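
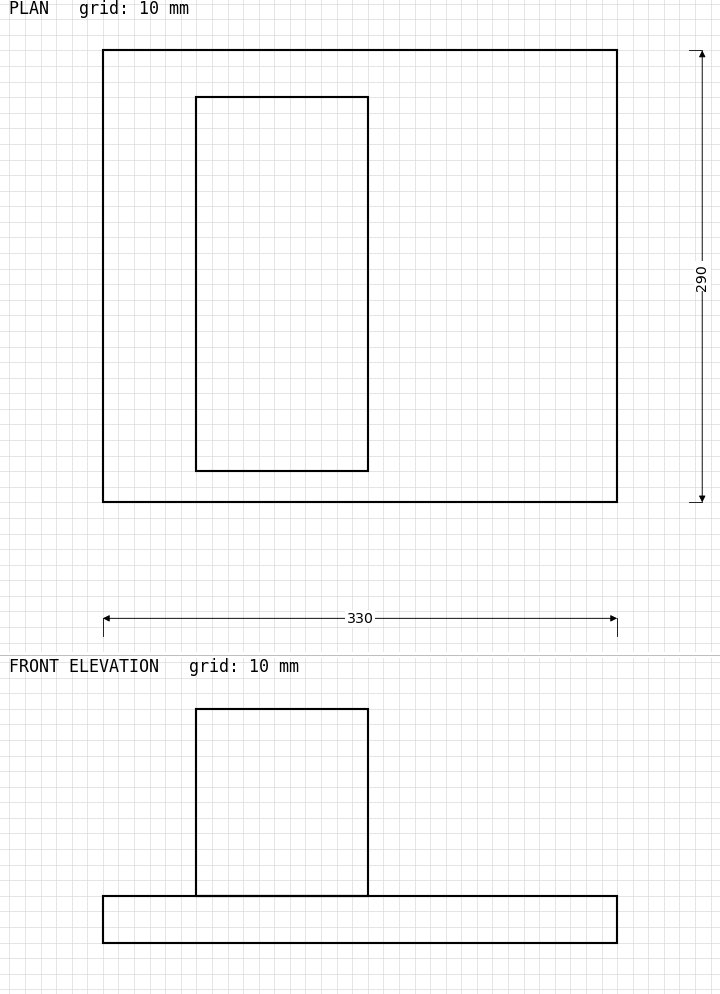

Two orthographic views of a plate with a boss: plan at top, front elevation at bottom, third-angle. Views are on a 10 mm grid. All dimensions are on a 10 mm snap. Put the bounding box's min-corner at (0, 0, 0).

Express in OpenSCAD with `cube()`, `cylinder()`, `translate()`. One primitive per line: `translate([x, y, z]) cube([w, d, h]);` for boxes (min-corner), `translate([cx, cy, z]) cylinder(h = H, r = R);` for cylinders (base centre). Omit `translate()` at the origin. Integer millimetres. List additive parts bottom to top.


cube([330, 290, 30]);
translate([60, 20, 30]) cube([110, 240, 120]);


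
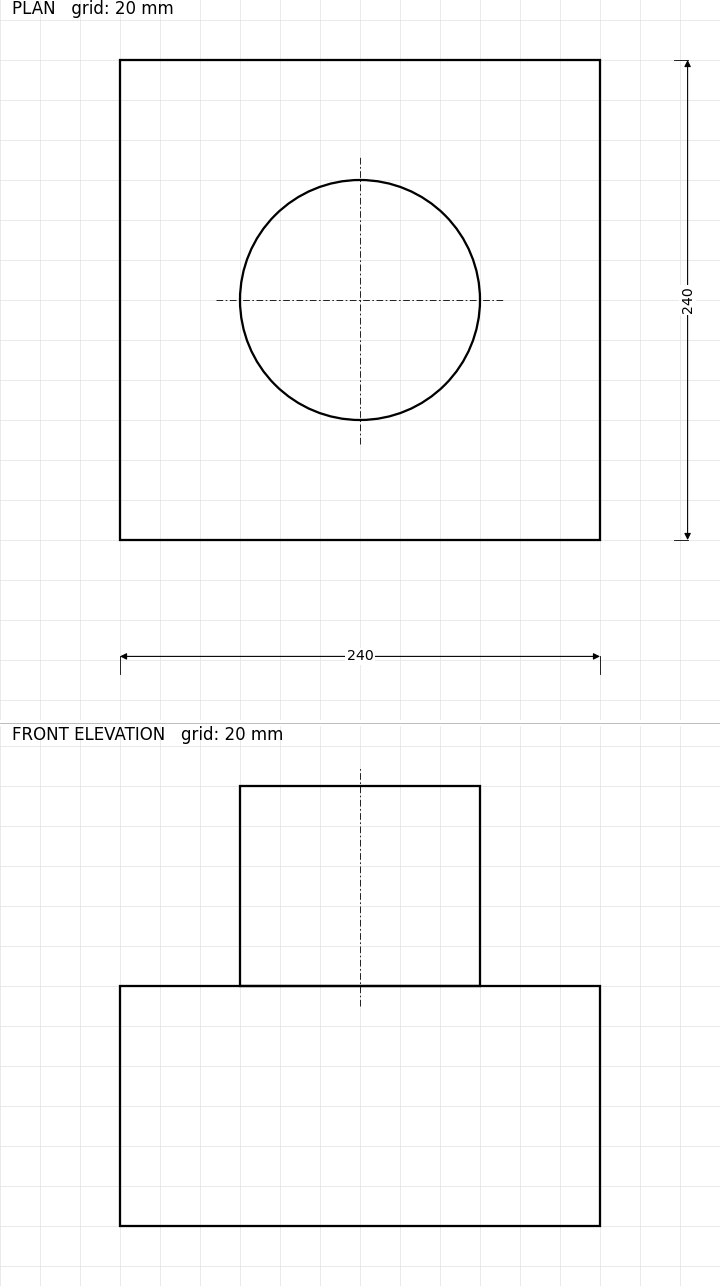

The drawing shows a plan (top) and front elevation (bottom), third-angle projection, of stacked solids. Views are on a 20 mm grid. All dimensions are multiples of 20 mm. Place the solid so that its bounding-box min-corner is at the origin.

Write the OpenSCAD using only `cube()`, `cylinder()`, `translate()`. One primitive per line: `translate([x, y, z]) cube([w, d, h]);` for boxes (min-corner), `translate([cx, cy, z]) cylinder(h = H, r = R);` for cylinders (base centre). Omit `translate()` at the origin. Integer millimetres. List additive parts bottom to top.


cube([240, 240, 120]);
translate([120, 120, 120]) cylinder(h = 100, r = 60);


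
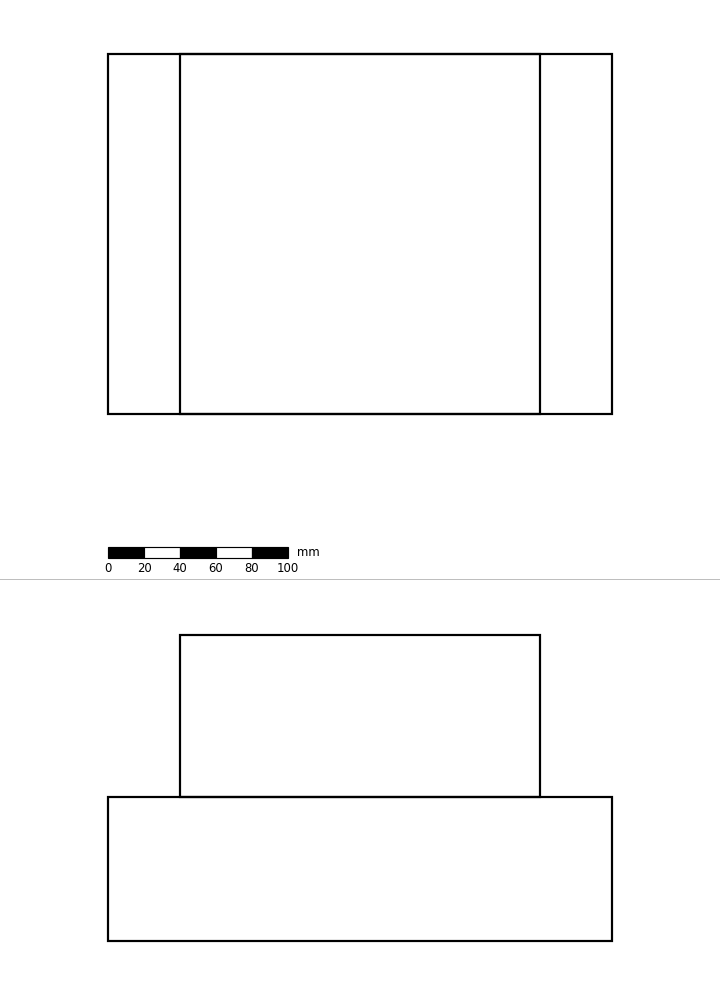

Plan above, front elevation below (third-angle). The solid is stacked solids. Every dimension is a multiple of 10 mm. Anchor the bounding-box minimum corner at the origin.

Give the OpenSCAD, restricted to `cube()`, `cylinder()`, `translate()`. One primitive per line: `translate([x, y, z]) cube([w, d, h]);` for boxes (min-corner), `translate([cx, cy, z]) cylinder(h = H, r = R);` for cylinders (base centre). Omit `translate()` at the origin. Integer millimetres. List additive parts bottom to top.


cube([280, 200, 80]);
translate([40, 0, 80]) cube([200, 200, 90]);


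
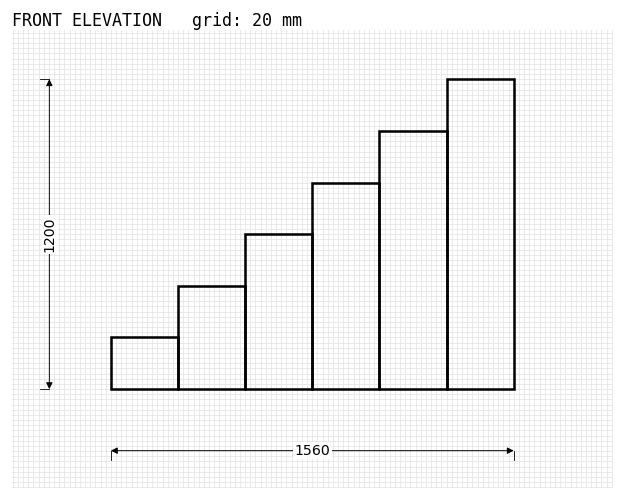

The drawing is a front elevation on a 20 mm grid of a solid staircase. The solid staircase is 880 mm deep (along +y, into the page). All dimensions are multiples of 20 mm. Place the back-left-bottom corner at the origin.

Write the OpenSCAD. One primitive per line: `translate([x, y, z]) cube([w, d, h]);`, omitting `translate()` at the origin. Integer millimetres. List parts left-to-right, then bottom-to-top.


cube([260, 880, 200]);
translate([260, 0, 0]) cube([260, 880, 400]);
translate([520, 0, 0]) cube([260, 880, 600]);
translate([780, 0, 0]) cube([260, 880, 800]);
translate([1040, 0, 0]) cube([260, 880, 1000]);
translate([1300, 0, 0]) cube([260, 880, 1200]);


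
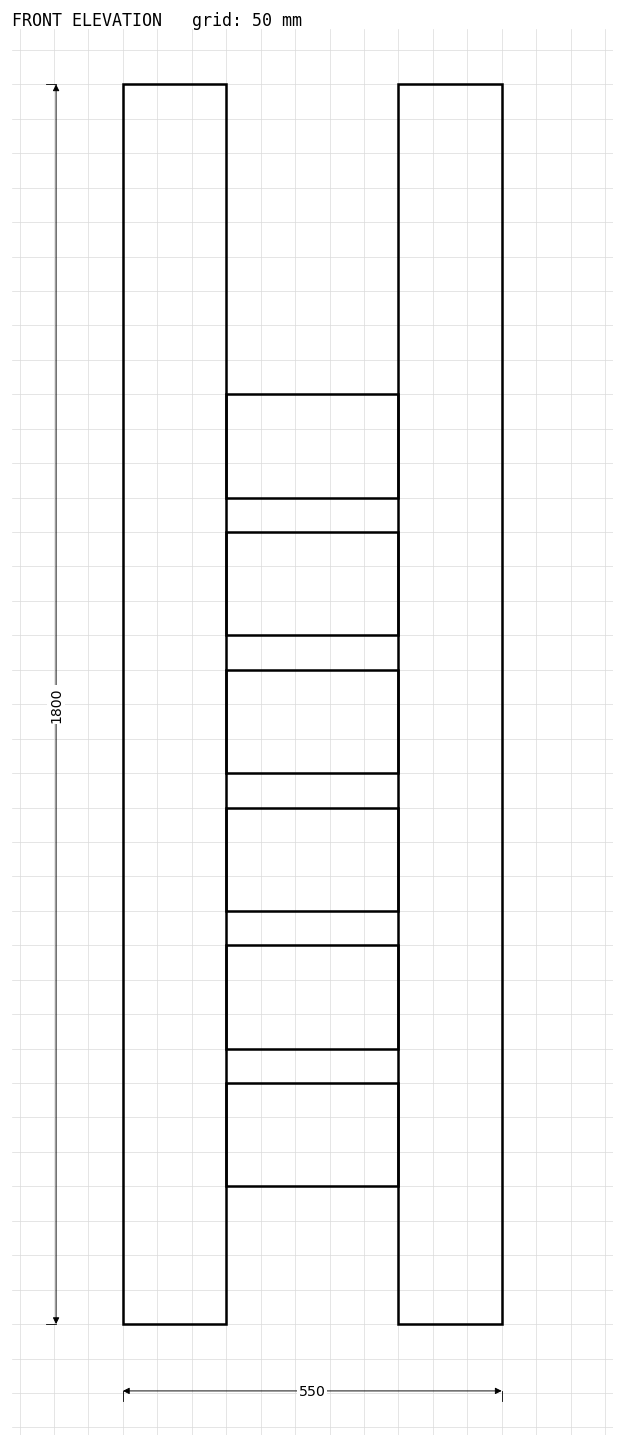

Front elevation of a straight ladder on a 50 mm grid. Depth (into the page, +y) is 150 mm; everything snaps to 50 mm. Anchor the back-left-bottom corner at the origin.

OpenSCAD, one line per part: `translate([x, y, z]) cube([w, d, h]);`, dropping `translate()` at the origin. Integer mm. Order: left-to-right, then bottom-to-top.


cube([150, 150, 1800]);
translate([150, 0, 200]) cube([250, 150, 150]);
translate([150, 0, 400]) cube([250, 150, 150]);
translate([150, 0, 600]) cube([250, 150, 150]);
translate([150, 0, 800]) cube([250, 150, 150]);
translate([150, 0, 1000]) cube([250, 150, 150]);
translate([150, 0, 1200]) cube([250, 150, 150]);
translate([400, 0, 0]) cube([150, 150, 1800]);


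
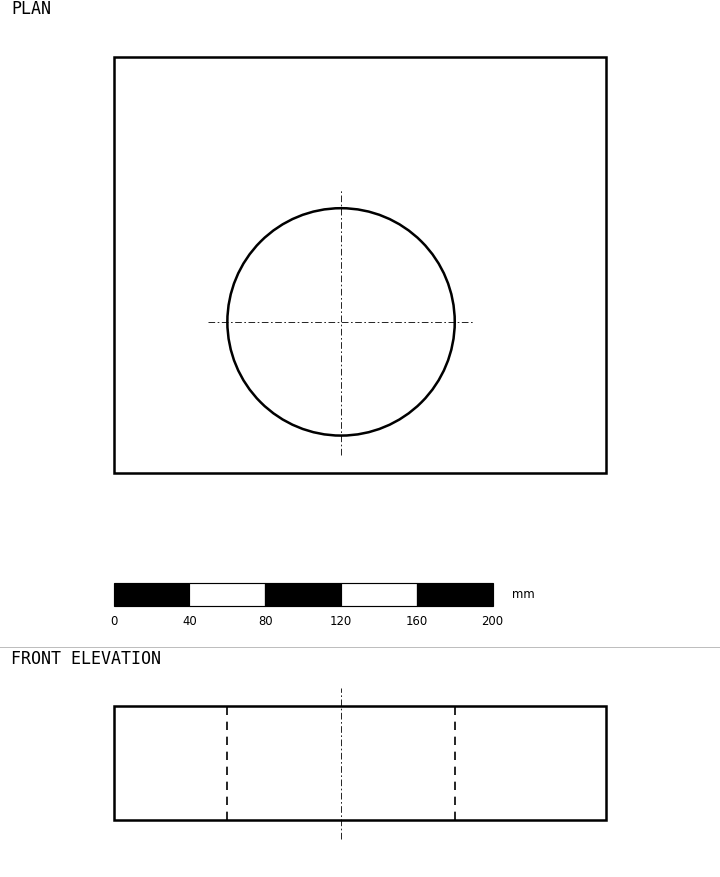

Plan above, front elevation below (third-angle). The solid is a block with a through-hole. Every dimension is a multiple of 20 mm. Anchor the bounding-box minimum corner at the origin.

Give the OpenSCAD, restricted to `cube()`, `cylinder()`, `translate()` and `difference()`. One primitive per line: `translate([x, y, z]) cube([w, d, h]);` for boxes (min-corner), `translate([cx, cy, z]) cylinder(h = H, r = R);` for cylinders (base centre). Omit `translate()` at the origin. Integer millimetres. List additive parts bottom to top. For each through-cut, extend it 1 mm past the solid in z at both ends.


difference() {
  cube([260, 220, 60]);
  translate([120, 80, -1]) cylinder(h = 62, r = 60);
}


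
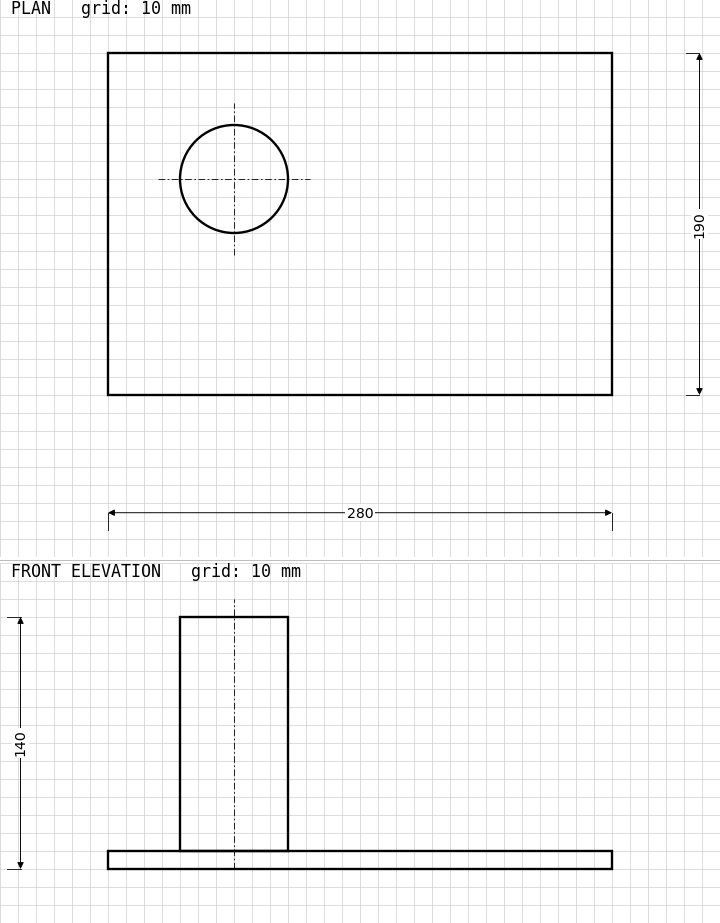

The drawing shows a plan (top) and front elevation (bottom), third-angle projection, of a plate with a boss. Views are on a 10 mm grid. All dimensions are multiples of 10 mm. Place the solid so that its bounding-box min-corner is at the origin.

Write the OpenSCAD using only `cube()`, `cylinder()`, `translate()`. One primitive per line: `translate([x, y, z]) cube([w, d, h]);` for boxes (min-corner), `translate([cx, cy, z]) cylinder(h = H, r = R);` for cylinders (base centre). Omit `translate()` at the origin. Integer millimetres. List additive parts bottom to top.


cube([280, 190, 10]);
translate([70, 120, 10]) cylinder(h = 130, r = 30);


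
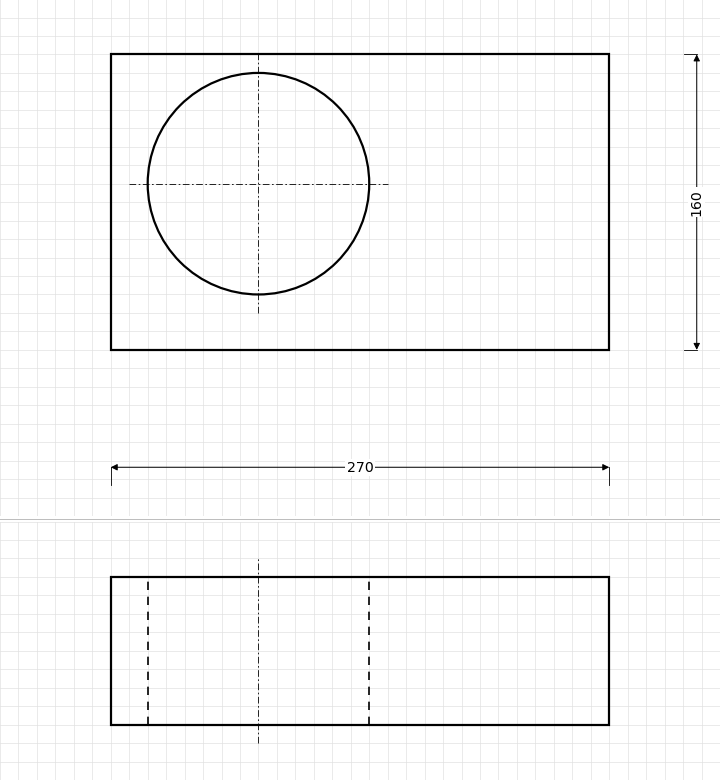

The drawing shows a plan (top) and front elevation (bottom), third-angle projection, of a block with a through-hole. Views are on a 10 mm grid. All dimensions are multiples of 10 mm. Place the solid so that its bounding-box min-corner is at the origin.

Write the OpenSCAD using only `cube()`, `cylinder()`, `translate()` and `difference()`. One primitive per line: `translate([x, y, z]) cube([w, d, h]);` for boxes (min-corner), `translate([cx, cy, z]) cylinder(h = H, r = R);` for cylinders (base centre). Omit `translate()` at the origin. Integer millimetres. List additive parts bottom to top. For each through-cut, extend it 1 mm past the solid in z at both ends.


difference() {
  cube([270, 160, 80]);
  translate([80, 90, -1]) cylinder(h = 82, r = 60);
}


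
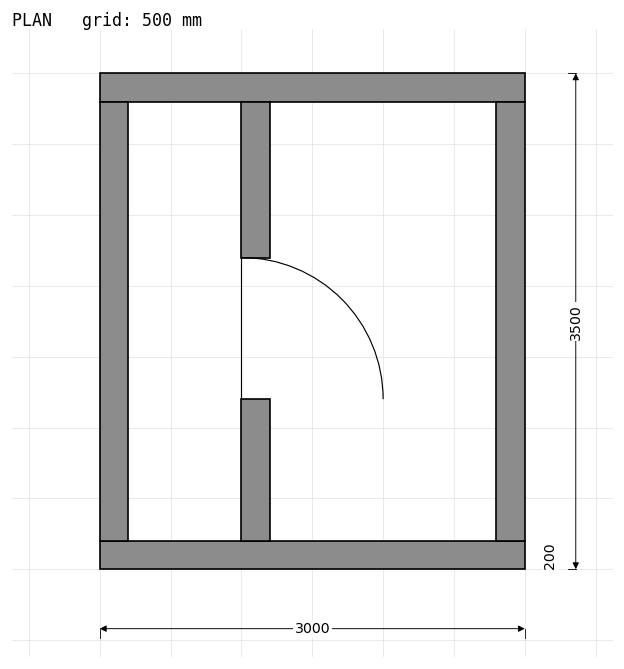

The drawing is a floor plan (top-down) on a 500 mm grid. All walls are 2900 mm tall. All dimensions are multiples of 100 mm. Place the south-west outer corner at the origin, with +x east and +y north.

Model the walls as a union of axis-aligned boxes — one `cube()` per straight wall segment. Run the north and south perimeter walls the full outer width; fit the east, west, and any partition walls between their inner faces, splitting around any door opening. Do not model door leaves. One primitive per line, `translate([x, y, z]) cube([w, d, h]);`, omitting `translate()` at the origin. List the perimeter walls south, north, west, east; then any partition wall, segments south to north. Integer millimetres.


cube([3000, 200, 2900]);
translate([0, 3300, 0]) cube([3000, 200, 2900]);
translate([0, 200, 0]) cube([200, 3100, 2900]);
translate([2800, 200, 0]) cube([200, 3100, 2900]);
translate([1000, 200, 0]) cube([200, 1000, 2900]);
translate([1000, 2200, 0]) cube([200, 1100, 2900]);


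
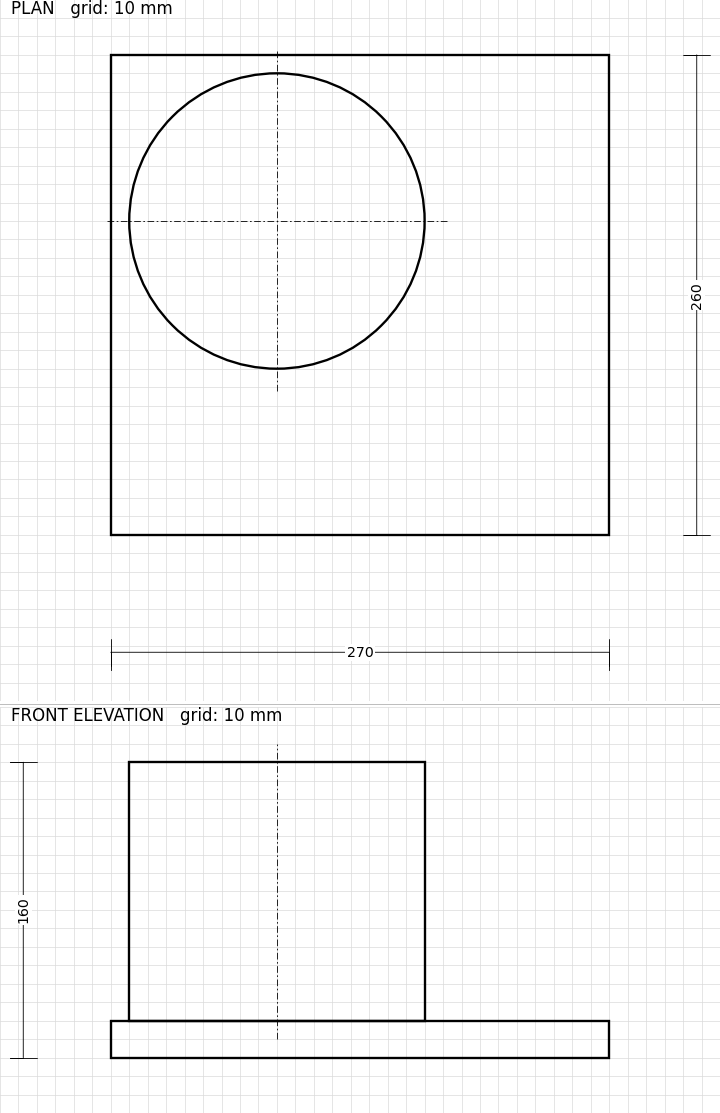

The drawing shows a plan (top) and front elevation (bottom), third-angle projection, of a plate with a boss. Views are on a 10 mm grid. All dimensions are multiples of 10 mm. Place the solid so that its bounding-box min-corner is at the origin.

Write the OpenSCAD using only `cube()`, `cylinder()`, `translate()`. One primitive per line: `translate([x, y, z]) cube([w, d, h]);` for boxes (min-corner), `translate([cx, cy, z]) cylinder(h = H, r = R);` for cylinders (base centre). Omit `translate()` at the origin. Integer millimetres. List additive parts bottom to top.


cube([270, 260, 20]);
translate([90, 170, 20]) cylinder(h = 140, r = 80);


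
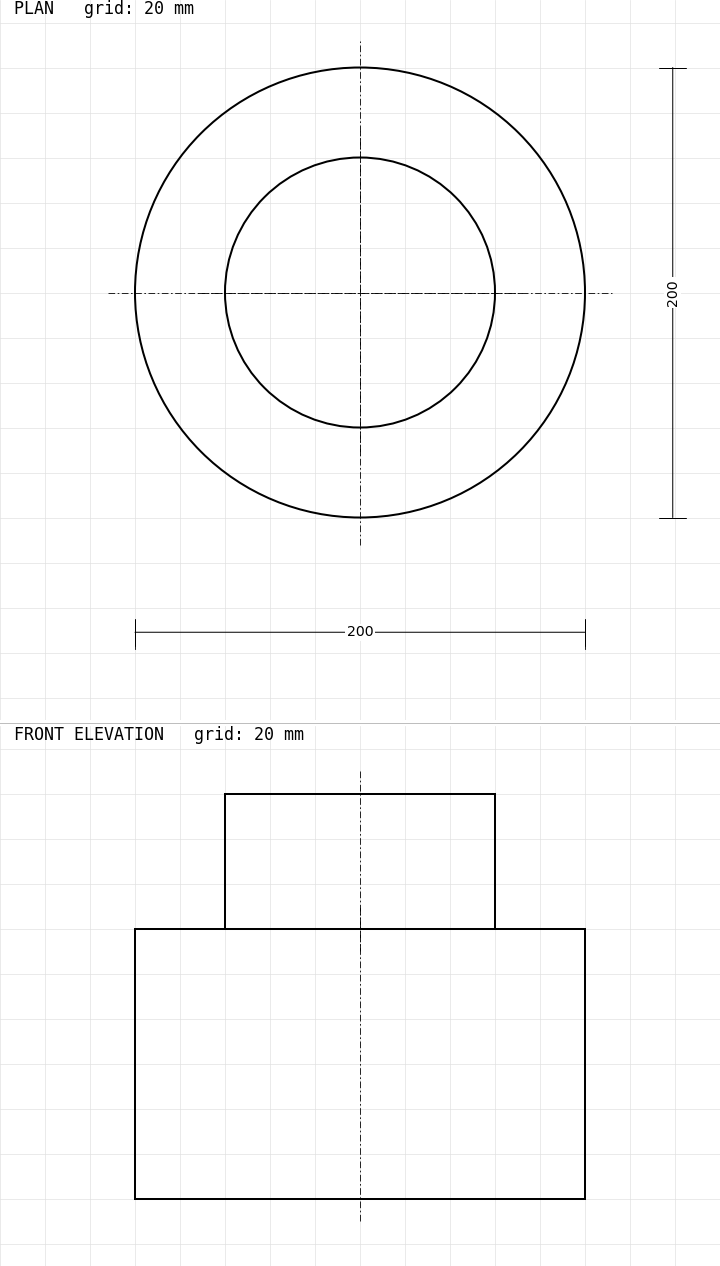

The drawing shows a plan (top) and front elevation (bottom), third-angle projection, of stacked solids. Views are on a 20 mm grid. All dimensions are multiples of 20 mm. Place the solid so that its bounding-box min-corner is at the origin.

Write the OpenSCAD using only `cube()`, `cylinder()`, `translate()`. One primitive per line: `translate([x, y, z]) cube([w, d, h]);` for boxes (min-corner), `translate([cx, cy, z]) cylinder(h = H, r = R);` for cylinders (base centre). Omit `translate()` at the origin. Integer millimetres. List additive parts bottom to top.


translate([100, 100, 0]) cylinder(h = 120, r = 100);
translate([100, 100, 120]) cylinder(h = 60, r = 60);


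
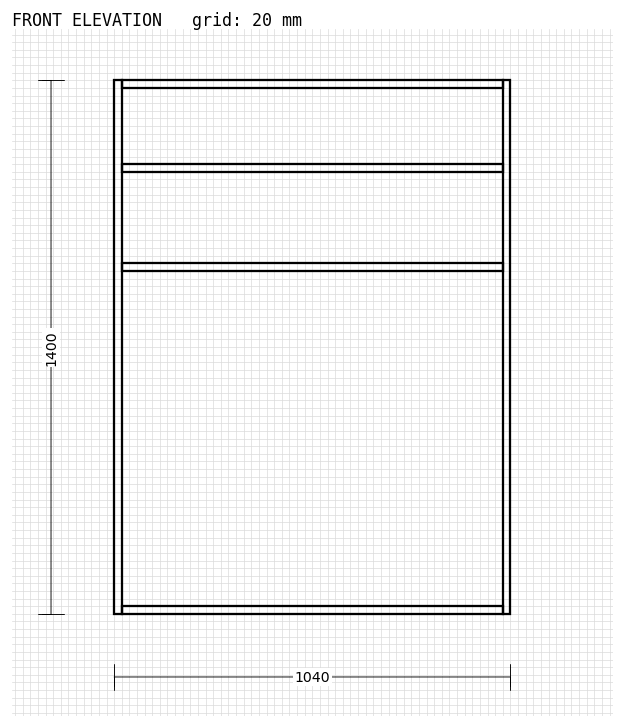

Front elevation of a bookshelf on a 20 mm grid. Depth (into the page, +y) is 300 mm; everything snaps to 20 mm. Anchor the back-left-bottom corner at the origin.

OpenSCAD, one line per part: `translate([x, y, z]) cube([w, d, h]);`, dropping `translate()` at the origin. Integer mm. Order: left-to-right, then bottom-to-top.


cube([20, 300, 1400]);
translate([20, 0, 0]) cube([1000, 300, 20]);
translate([20, 0, 900]) cube([1000, 300, 20]);
translate([20, 0, 1160]) cube([1000, 300, 20]);
translate([20, 0, 1380]) cube([1000, 300, 20]);
translate([1020, 0, 0]) cube([20, 300, 1400]);


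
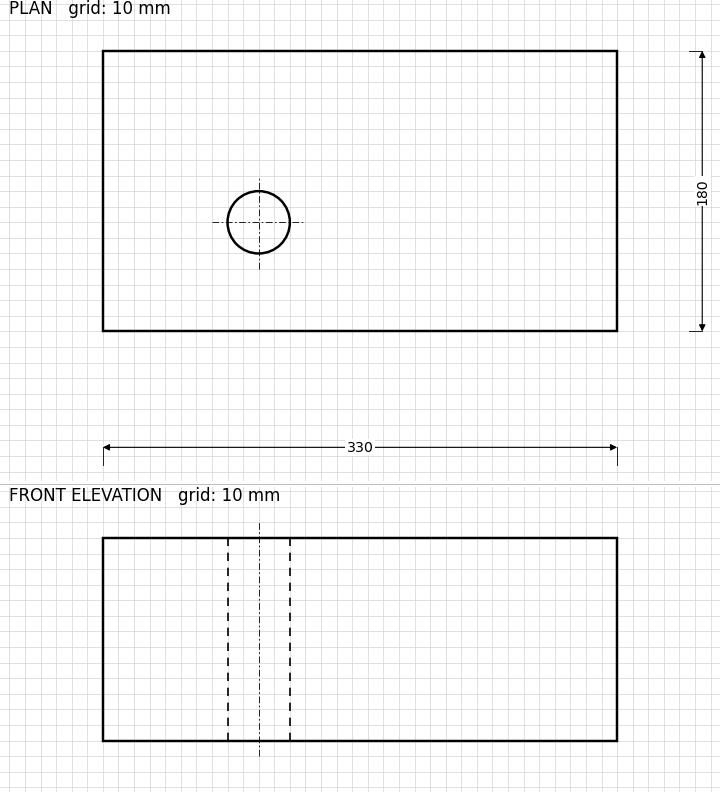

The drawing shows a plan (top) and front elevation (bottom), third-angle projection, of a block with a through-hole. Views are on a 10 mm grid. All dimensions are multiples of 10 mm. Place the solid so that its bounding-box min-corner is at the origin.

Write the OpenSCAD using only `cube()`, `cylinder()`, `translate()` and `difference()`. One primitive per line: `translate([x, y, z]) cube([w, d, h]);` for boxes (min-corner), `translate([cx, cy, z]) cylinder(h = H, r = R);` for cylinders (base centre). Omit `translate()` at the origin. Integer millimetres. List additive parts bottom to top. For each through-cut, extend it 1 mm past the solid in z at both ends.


difference() {
  cube([330, 180, 130]);
  translate([100, 70, -1]) cylinder(h = 132, r = 20);
}


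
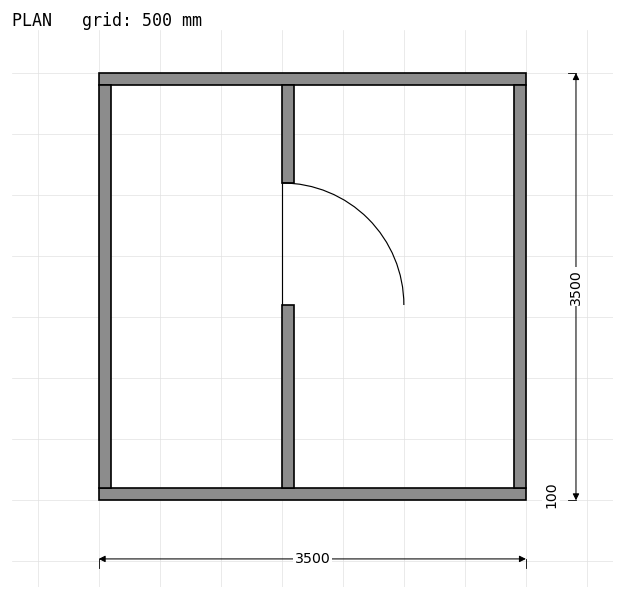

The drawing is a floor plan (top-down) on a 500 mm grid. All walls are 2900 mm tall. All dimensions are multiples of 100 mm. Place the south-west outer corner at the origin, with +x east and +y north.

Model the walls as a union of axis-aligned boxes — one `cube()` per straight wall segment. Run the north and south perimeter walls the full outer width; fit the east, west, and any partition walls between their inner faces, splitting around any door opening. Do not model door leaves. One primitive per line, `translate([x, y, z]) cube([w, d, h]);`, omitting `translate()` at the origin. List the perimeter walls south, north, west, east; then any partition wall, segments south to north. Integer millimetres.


cube([3500, 100, 2900]);
translate([0, 3400, 0]) cube([3500, 100, 2900]);
translate([0, 100, 0]) cube([100, 3300, 2900]);
translate([3400, 100, 0]) cube([100, 3300, 2900]);
translate([1500, 100, 0]) cube([100, 1500, 2900]);
translate([1500, 2600, 0]) cube([100, 800, 2900]);


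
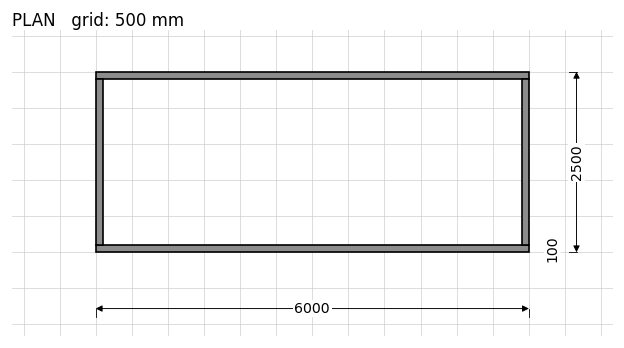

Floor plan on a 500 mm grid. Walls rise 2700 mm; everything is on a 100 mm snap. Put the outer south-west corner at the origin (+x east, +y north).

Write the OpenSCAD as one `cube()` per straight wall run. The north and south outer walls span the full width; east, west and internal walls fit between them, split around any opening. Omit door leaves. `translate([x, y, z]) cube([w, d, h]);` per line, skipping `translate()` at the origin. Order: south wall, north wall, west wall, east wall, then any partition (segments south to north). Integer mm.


cube([6000, 100, 2700]);
translate([0, 2400, 0]) cube([6000, 100, 2700]);
translate([0, 100, 0]) cube([100, 2300, 2700]);
translate([5900, 100, 0]) cube([100, 2300, 2700]);


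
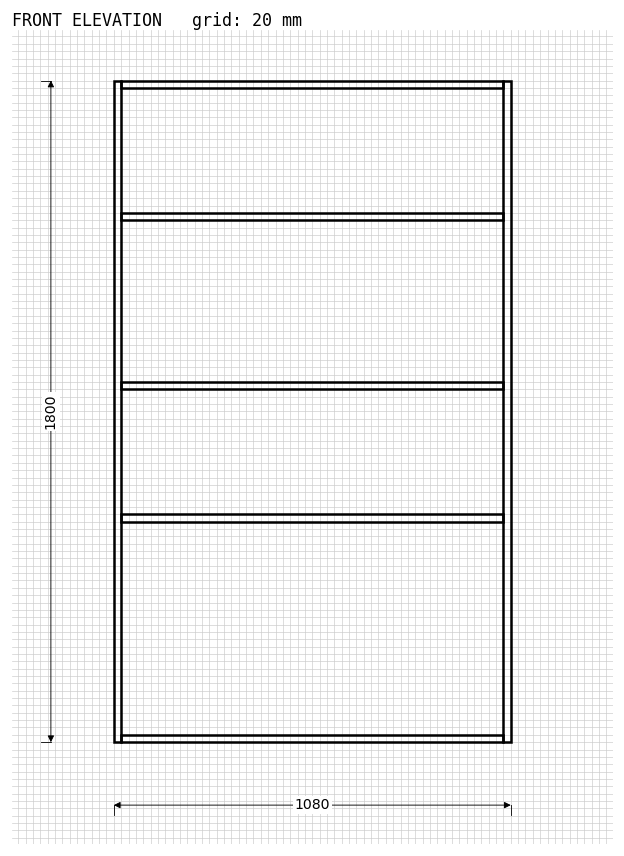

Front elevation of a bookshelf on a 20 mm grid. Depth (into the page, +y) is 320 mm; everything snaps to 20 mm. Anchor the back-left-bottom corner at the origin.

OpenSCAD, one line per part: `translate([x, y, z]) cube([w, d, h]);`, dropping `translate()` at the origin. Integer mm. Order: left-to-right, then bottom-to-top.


cube([20, 320, 1800]);
translate([20, 0, 0]) cube([1040, 320, 20]);
translate([20, 0, 600]) cube([1040, 320, 20]);
translate([20, 0, 960]) cube([1040, 320, 20]);
translate([20, 0, 1420]) cube([1040, 320, 20]);
translate([20, 0, 1780]) cube([1040, 320, 20]);
translate([1060, 0, 0]) cube([20, 320, 1800]);


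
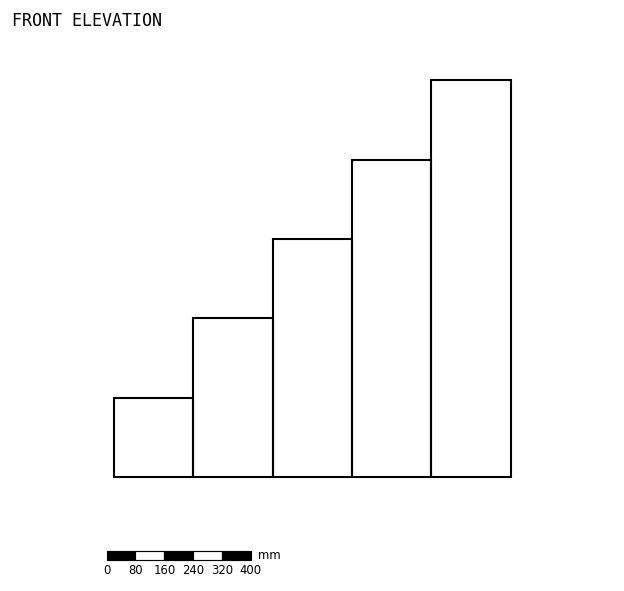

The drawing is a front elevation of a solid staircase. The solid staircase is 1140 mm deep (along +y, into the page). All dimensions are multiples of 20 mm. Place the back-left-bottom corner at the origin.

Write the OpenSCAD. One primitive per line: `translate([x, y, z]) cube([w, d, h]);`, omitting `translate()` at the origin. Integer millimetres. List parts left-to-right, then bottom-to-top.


cube([220, 1140, 220]);
translate([220, 0, 0]) cube([220, 1140, 440]);
translate([440, 0, 0]) cube([220, 1140, 660]);
translate([660, 0, 0]) cube([220, 1140, 880]);
translate([880, 0, 0]) cube([220, 1140, 1100]);


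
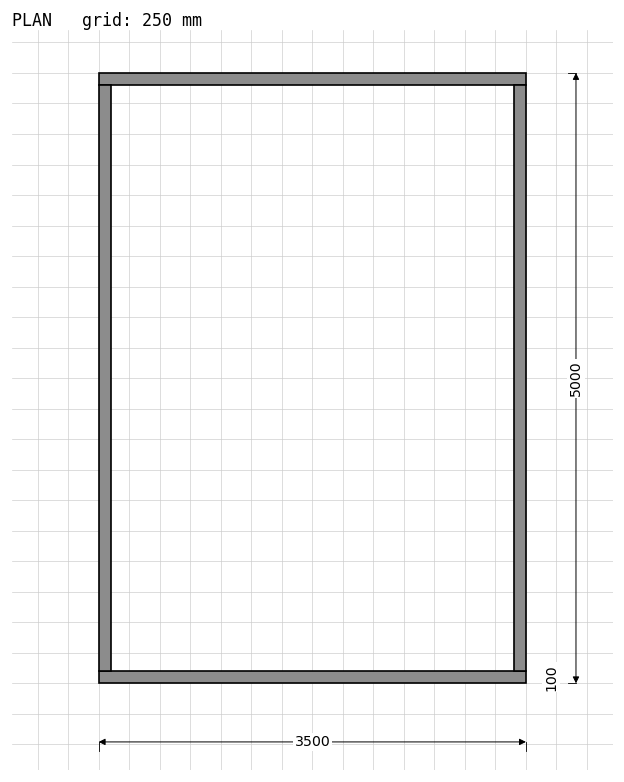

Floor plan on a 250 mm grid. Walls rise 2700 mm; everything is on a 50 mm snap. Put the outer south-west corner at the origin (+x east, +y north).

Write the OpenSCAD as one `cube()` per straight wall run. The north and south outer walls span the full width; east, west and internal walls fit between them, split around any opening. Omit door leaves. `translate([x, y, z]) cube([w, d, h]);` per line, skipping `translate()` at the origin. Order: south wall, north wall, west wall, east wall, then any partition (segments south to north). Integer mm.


cube([3500, 100, 2700]);
translate([0, 4900, 0]) cube([3500, 100, 2700]);
translate([0, 100, 0]) cube([100, 4800, 2700]);
translate([3400, 100, 0]) cube([100, 4800, 2700]);


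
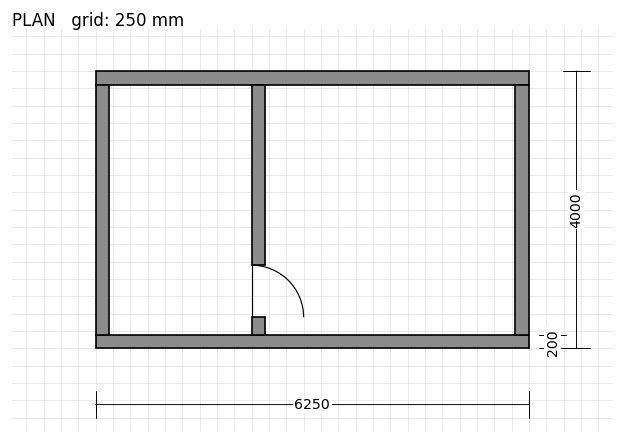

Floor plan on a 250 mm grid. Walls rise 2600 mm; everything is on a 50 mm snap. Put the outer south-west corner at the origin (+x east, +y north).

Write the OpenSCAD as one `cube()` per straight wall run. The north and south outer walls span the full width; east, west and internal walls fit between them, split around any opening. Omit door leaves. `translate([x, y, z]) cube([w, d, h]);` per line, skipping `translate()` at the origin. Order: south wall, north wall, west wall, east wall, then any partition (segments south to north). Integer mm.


cube([6250, 200, 2600]);
translate([0, 3800, 0]) cube([6250, 200, 2600]);
translate([0, 200, 0]) cube([200, 3600, 2600]);
translate([6050, 200, 0]) cube([200, 3600, 2600]);
translate([2250, 200, 0]) cube([200, 250, 2600]);
translate([2250, 1200, 0]) cube([200, 2600, 2600]);


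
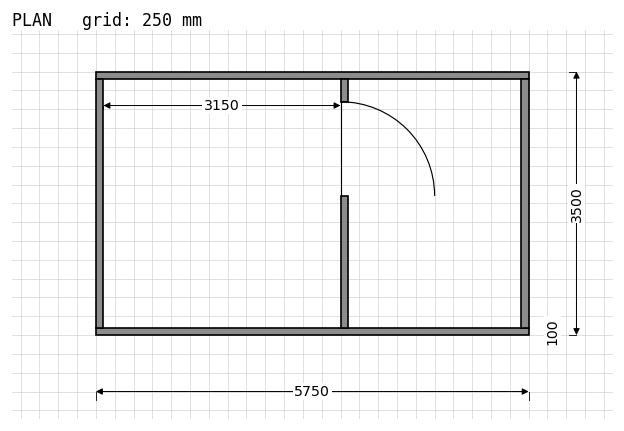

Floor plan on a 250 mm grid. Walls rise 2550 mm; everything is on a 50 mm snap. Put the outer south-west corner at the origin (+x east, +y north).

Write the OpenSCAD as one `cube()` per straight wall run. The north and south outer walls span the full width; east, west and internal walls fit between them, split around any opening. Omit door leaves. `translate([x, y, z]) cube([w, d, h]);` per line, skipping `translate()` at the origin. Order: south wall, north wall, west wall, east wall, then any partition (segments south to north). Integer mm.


cube([5750, 100, 2550]);
translate([0, 3400, 0]) cube([5750, 100, 2550]);
translate([0, 100, 0]) cube([100, 3300, 2550]);
translate([5650, 100, 0]) cube([100, 3300, 2550]);
translate([3250, 100, 0]) cube([100, 1750, 2550]);
translate([3250, 3100, 0]) cube([100, 300, 2550]);


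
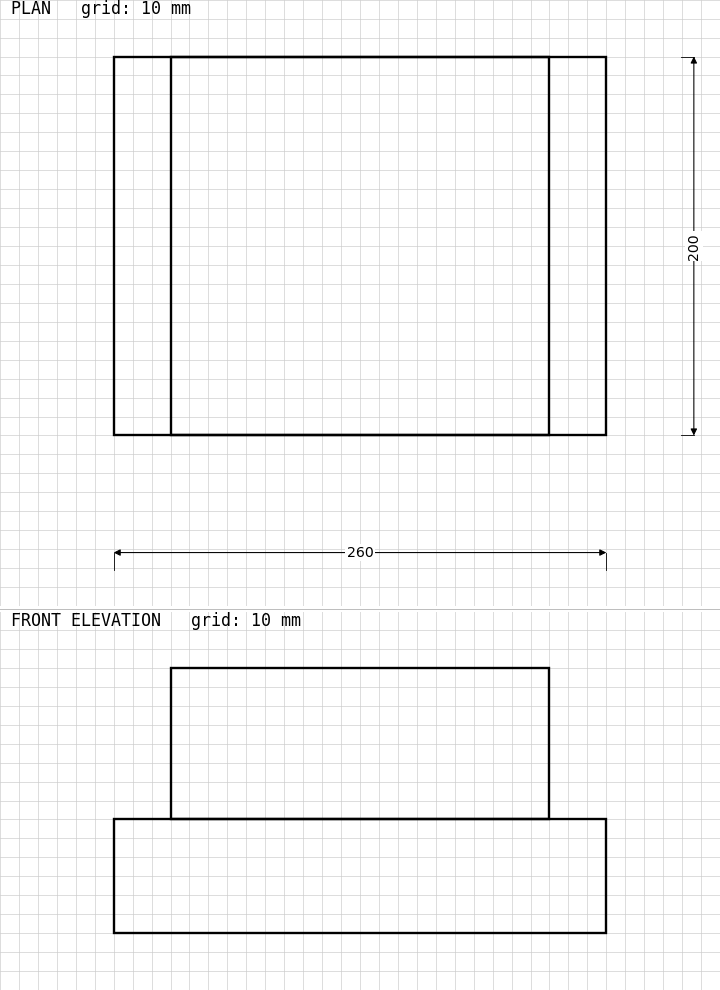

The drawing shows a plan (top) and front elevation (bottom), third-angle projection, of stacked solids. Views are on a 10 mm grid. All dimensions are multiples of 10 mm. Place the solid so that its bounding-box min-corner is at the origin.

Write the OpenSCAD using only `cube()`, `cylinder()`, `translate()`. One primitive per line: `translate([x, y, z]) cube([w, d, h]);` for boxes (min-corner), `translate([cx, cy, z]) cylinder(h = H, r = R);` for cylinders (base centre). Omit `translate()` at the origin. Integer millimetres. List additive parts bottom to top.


cube([260, 200, 60]);
translate([30, 0, 60]) cube([200, 200, 80]);


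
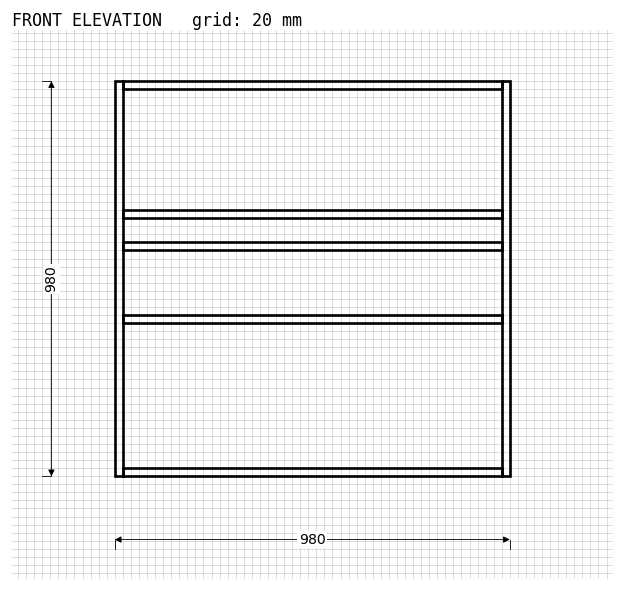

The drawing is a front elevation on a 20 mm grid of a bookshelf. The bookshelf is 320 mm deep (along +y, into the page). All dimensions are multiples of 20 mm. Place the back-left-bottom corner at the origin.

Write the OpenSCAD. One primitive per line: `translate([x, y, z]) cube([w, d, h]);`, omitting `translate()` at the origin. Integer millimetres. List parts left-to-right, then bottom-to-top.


cube([20, 320, 980]);
translate([20, 0, 0]) cube([940, 320, 20]);
translate([20, 0, 380]) cube([940, 320, 20]);
translate([20, 0, 560]) cube([940, 320, 20]);
translate([20, 0, 640]) cube([940, 320, 20]);
translate([20, 0, 960]) cube([940, 320, 20]);
translate([960, 0, 0]) cube([20, 320, 980]);


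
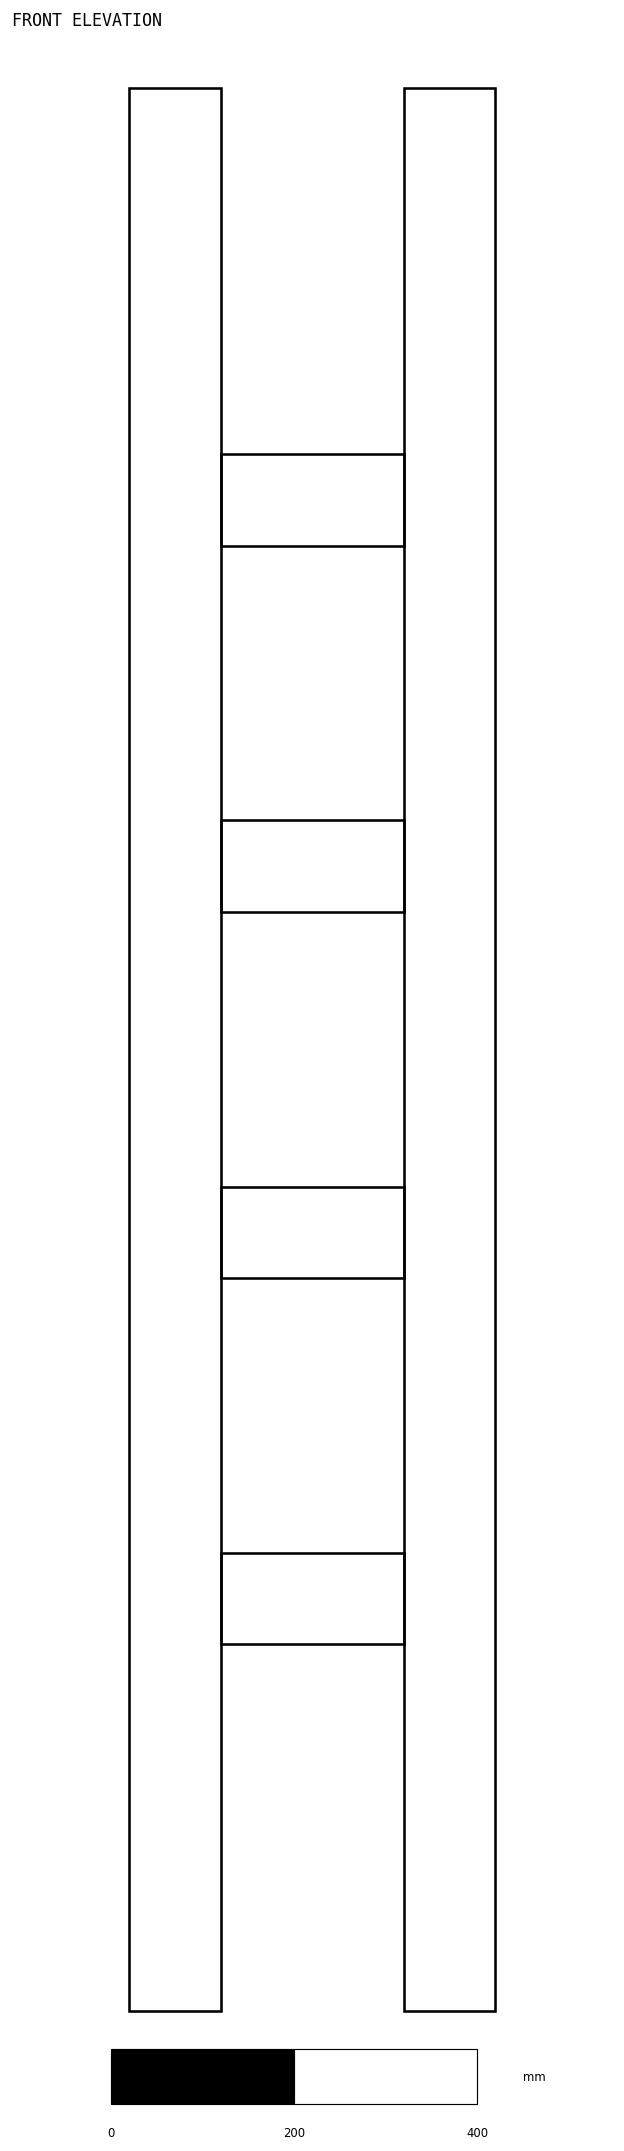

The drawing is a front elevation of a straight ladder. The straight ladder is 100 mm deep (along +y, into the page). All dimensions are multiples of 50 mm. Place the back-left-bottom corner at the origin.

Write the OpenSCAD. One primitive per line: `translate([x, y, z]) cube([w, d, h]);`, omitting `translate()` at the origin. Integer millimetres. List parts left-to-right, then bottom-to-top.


cube([100, 100, 2100]);
translate([100, 0, 400]) cube([200, 100, 100]);
translate([100, 0, 800]) cube([200, 100, 100]);
translate([100, 0, 1200]) cube([200, 100, 100]);
translate([100, 0, 1600]) cube([200, 100, 100]);
translate([300, 0, 0]) cube([100, 100, 2100]);


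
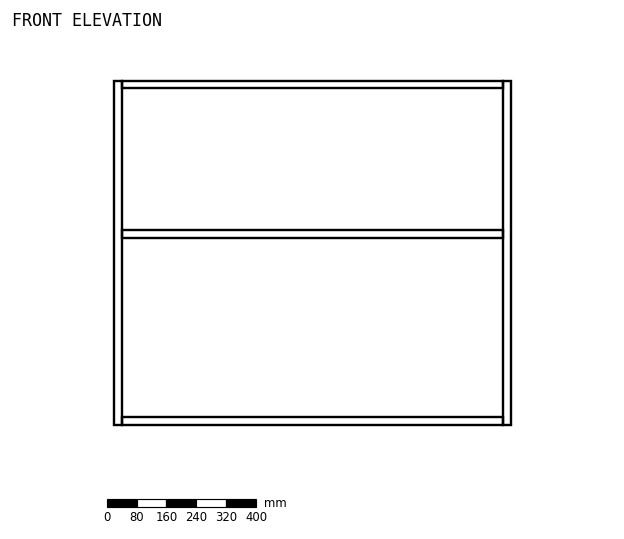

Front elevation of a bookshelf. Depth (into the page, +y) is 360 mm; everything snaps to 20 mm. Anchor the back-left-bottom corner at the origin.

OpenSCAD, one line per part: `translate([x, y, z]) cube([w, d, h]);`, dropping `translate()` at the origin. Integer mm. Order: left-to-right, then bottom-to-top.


cube([20, 360, 920]);
translate([20, 0, 0]) cube([1020, 360, 20]);
translate([20, 0, 500]) cube([1020, 360, 20]);
translate([20, 0, 900]) cube([1020, 360, 20]);
translate([1040, 0, 0]) cube([20, 360, 920]);


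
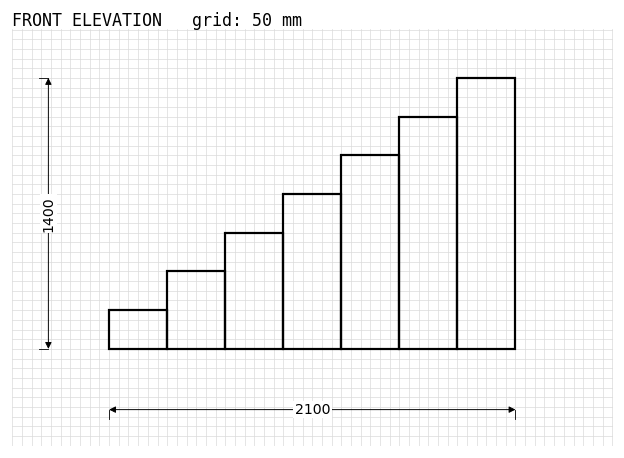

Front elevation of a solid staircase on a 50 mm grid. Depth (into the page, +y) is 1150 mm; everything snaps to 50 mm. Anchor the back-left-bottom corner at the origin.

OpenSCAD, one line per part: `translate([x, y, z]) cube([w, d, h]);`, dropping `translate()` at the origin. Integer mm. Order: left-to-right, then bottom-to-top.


cube([300, 1150, 200]);
translate([300, 0, 0]) cube([300, 1150, 400]);
translate([600, 0, 0]) cube([300, 1150, 600]);
translate([900, 0, 0]) cube([300, 1150, 800]);
translate([1200, 0, 0]) cube([300, 1150, 1000]);
translate([1500, 0, 0]) cube([300, 1150, 1200]);
translate([1800, 0, 0]) cube([300, 1150, 1400]);


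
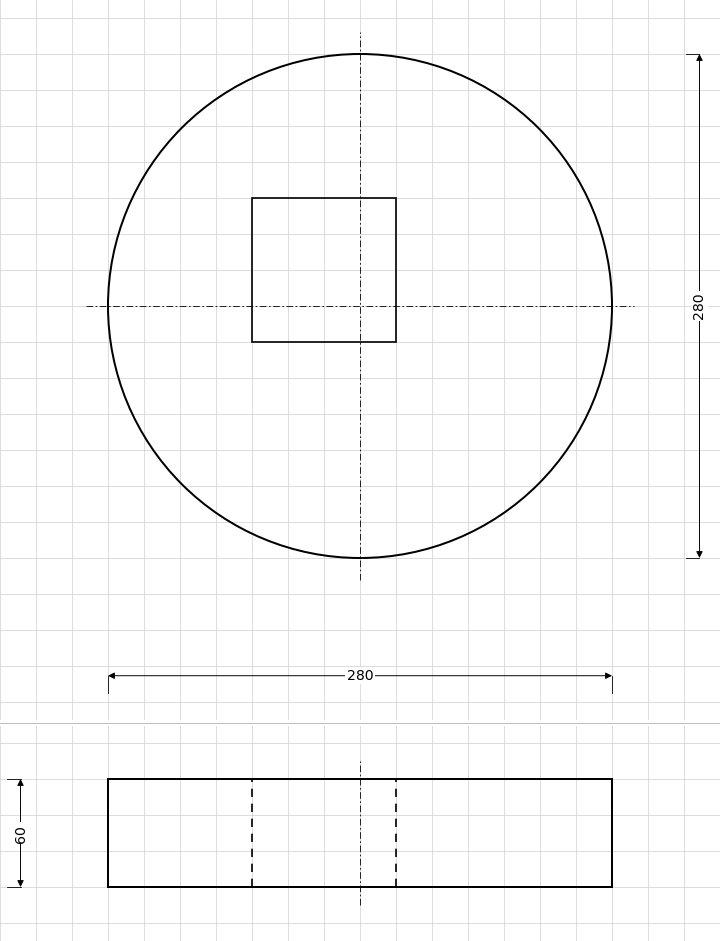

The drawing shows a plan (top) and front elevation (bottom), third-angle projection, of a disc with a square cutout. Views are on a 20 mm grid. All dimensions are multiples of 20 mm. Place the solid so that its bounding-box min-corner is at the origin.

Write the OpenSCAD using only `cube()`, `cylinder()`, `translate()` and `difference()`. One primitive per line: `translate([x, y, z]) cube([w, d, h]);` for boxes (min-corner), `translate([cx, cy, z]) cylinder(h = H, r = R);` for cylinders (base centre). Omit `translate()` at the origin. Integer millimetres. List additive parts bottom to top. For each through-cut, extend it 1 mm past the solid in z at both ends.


difference() {
  translate([140, 140, 0]) cylinder(h = 60, r = 140);
  translate([80, 120, -1]) cube([80, 80, 62]);
}


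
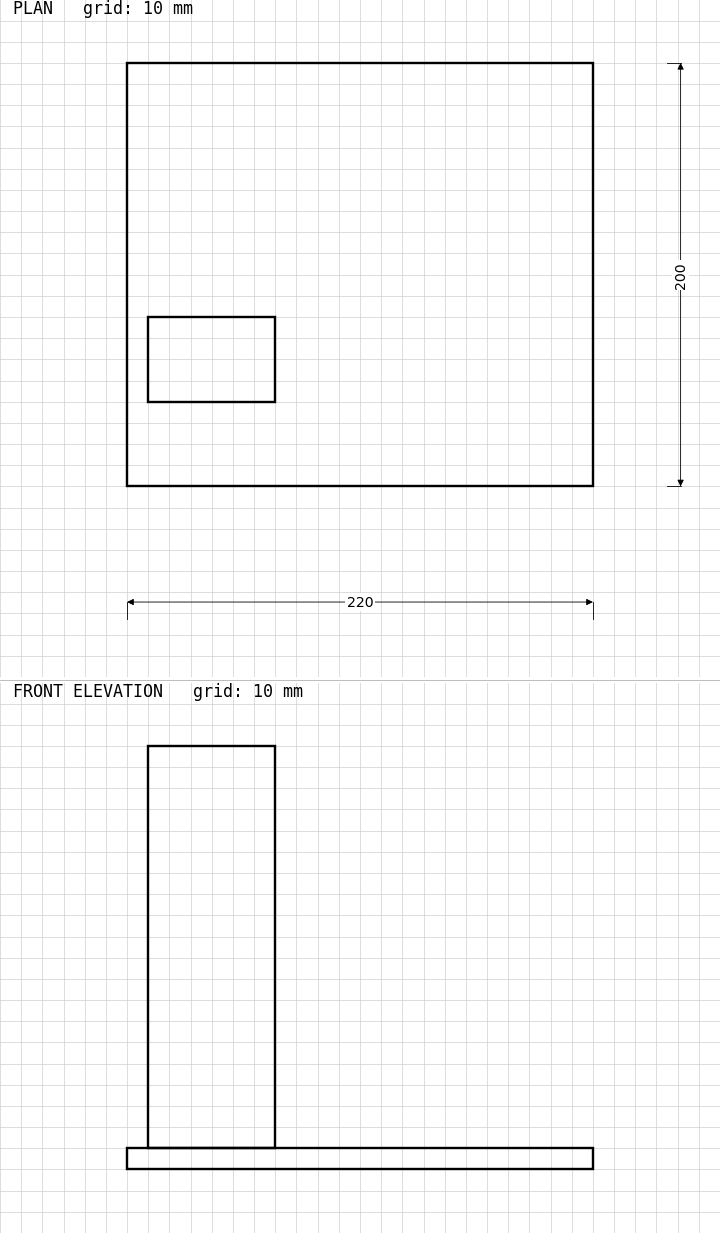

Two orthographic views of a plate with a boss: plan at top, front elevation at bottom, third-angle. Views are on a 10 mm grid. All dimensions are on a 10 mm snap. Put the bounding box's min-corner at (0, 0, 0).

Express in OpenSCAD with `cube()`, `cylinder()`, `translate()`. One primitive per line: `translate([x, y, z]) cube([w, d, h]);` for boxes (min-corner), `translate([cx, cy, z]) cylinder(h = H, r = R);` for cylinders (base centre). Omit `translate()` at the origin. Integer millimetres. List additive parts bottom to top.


cube([220, 200, 10]);
translate([10, 40, 10]) cube([60, 40, 190]);


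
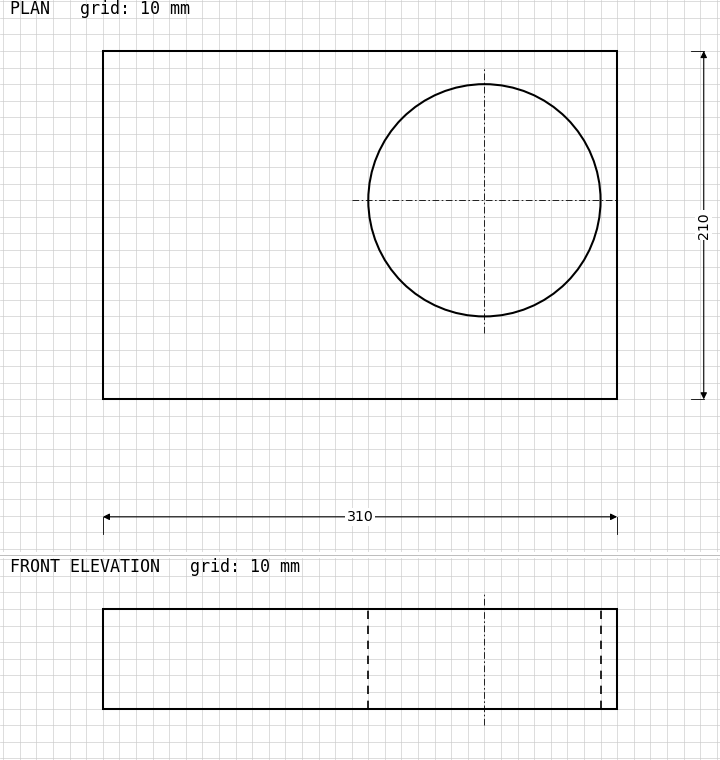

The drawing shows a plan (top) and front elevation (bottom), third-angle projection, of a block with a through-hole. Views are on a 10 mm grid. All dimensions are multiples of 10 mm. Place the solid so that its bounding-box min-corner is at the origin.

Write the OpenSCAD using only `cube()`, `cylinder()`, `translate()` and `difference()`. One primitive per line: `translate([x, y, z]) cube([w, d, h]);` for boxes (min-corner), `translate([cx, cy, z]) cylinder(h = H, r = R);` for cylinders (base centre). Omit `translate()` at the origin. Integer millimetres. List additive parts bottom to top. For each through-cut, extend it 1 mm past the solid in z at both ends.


difference() {
  cube([310, 210, 60]);
  translate([230, 120, -1]) cylinder(h = 62, r = 70);
}


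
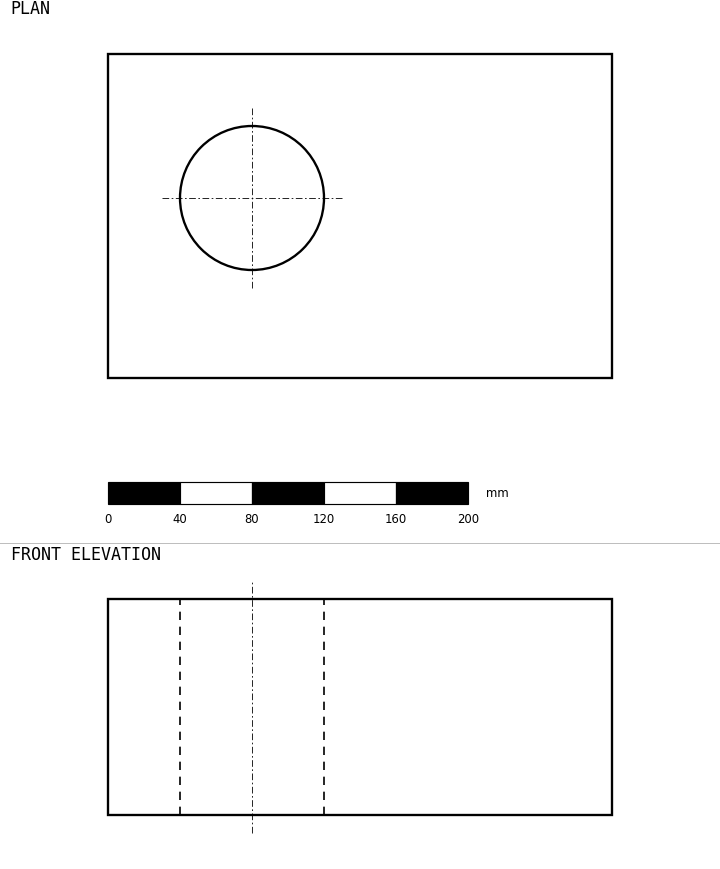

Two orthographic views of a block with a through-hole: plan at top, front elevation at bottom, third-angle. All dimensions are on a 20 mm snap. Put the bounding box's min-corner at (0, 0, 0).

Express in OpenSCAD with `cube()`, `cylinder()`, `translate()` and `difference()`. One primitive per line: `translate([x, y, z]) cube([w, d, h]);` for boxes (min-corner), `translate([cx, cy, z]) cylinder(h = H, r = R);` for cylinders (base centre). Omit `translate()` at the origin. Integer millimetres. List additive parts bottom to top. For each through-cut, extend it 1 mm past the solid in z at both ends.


difference() {
  cube([280, 180, 120]);
  translate([80, 100, -1]) cylinder(h = 122, r = 40);
}


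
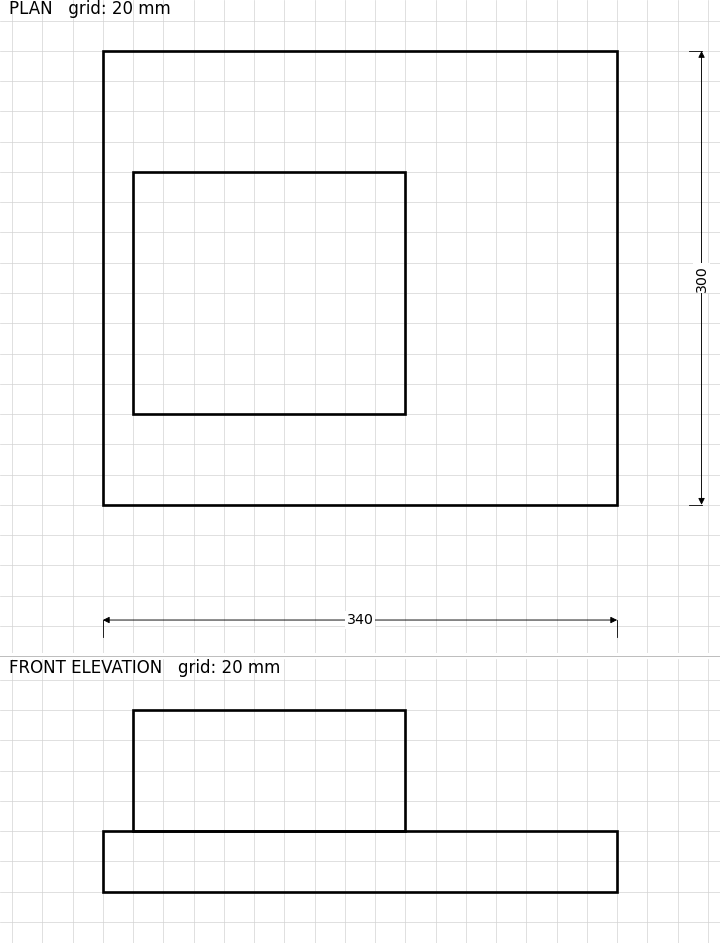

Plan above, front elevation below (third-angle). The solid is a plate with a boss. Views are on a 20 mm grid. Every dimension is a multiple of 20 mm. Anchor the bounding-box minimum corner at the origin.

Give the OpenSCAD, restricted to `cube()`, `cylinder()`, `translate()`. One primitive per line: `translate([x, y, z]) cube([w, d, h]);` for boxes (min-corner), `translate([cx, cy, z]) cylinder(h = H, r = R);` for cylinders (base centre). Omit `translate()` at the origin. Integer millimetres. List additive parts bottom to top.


cube([340, 300, 40]);
translate([20, 60, 40]) cube([180, 160, 80]);


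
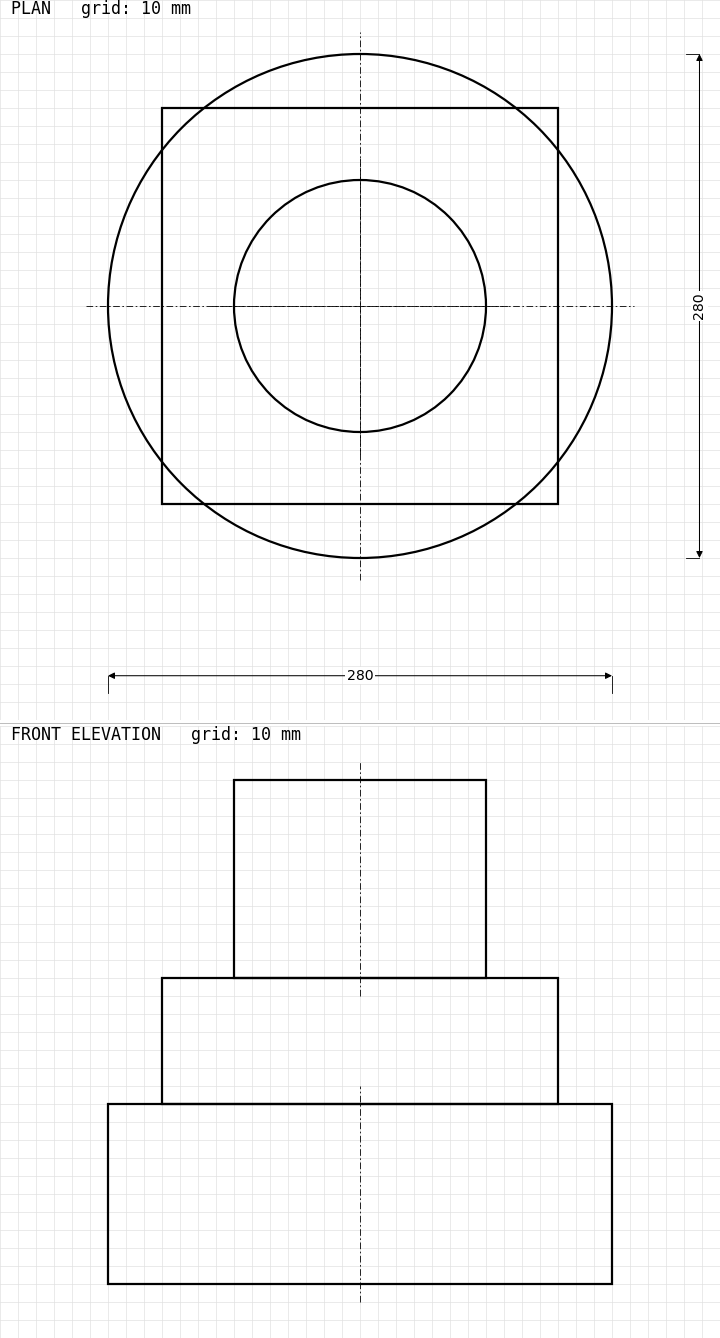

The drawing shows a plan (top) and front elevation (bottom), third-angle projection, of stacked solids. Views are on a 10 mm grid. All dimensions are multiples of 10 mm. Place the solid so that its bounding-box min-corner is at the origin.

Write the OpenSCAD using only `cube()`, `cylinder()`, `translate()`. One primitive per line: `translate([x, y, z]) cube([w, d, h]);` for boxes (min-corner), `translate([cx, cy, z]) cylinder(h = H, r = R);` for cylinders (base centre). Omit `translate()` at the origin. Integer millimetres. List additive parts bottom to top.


translate([140, 140, 0]) cylinder(h = 100, r = 140);
translate([30, 30, 100]) cube([220, 220, 70]);
translate([140, 140, 170]) cylinder(h = 110, r = 70);


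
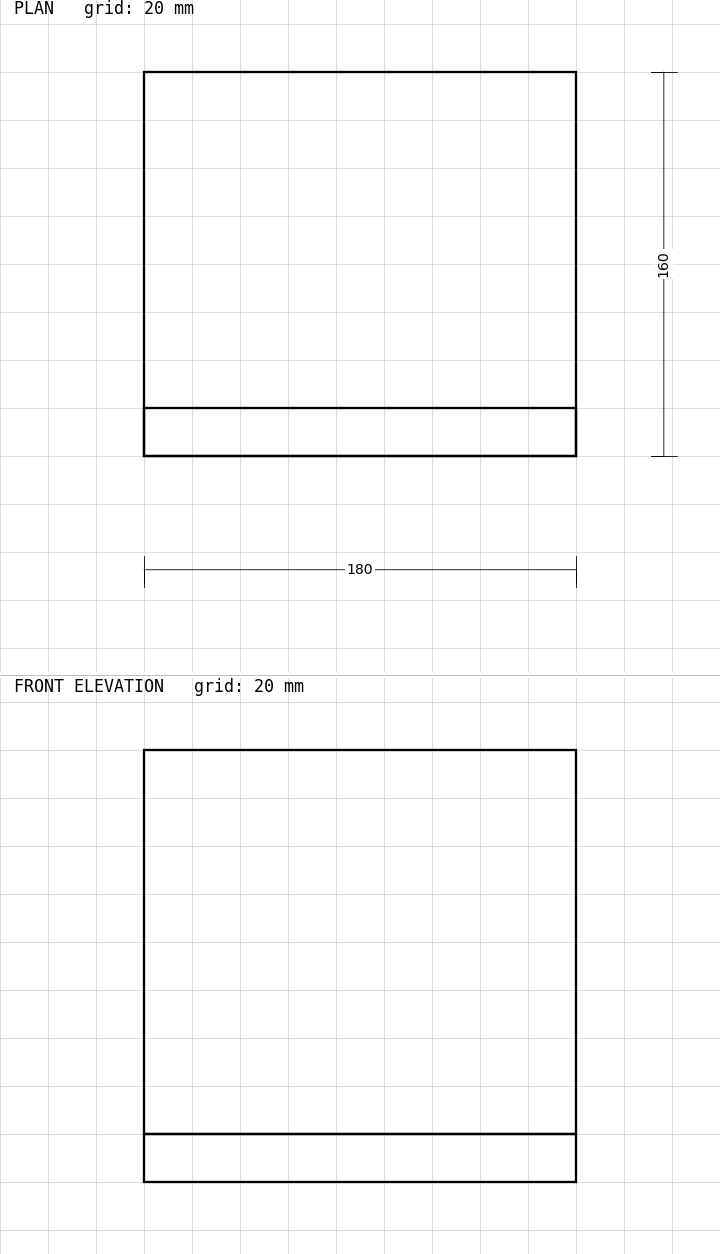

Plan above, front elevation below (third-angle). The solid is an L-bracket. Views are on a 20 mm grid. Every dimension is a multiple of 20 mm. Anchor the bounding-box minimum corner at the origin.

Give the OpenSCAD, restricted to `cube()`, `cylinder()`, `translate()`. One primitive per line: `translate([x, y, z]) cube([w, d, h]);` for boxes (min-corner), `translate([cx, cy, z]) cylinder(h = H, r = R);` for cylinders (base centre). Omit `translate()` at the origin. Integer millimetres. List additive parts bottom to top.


cube([180, 160, 20]);
translate([0, 0, 20]) cube([180, 20, 160]);


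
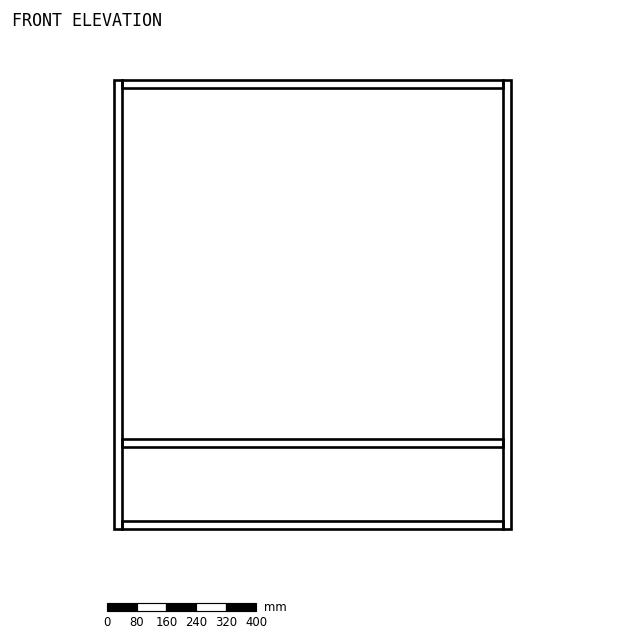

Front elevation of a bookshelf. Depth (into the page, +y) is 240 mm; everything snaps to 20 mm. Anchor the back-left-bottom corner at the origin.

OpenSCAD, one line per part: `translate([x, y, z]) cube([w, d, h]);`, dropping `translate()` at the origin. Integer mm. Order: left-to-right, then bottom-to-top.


cube([20, 240, 1200]);
translate([20, 0, 0]) cube([1020, 240, 20]);
translate([20, 0, 220]) cube([1020, 240, 20]);
translate([20, 0, 1180]) cube([1020, 240, 20]);
translate([1040, 0, 0]) cube([20, 240, 1200]);


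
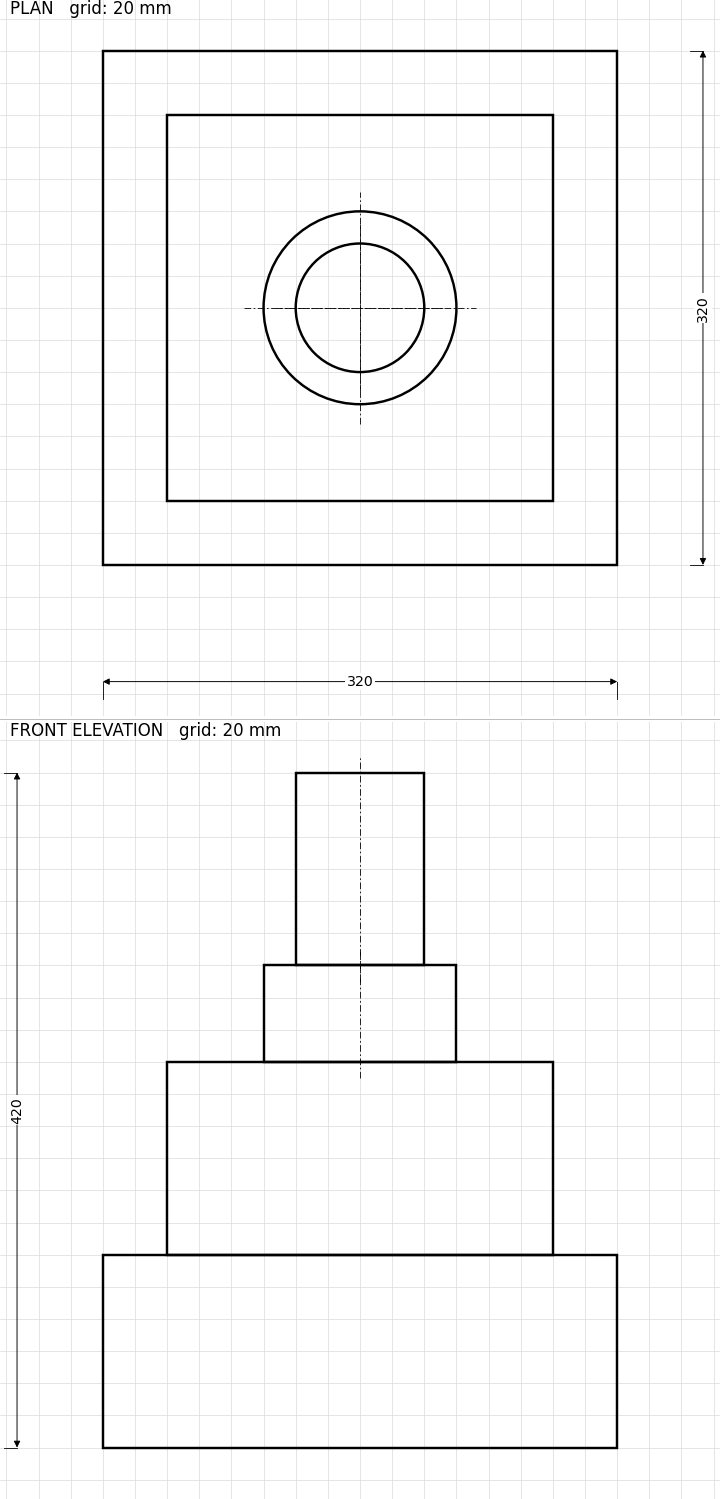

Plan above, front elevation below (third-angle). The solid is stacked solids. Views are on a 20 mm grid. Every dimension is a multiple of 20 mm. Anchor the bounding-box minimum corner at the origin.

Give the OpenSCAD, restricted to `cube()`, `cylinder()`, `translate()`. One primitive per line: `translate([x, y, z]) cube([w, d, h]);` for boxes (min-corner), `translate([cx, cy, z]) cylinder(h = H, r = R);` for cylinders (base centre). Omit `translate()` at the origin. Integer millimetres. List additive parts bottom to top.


cube([320, 320, 120]);
translate([40, 40, 120]) cube([240, 240, 120]);
translate([160, 160, 240]) cylinder(h = 60, r = 60);
translate([160, 160, 300]) cylinder(h = 120, r = 40);


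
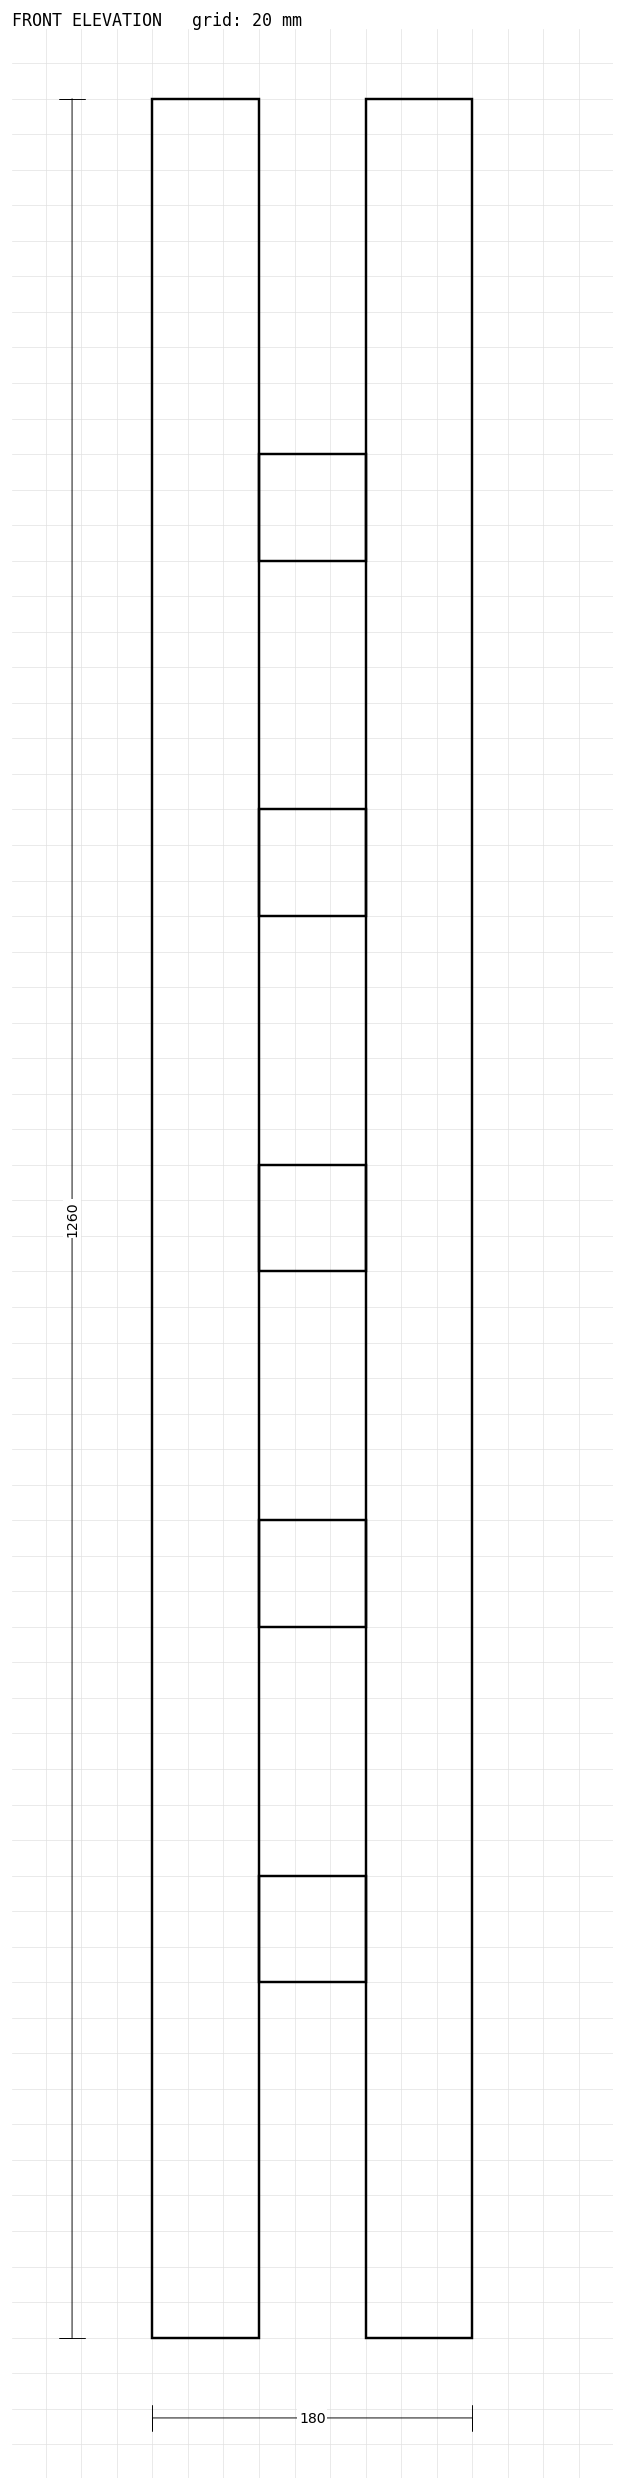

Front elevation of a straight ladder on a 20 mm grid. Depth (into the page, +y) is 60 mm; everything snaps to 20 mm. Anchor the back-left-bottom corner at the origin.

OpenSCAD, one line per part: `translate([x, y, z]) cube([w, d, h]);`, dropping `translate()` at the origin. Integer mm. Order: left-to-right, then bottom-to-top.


cube([60, 60, 1260]);
translate([60, 0, 200]) cube([60, 60, 60]);
translate([60, 0, 400]) cube([60, 60, 60]);
translate([60, 0, 600]) cube([60, 60, 60]);
translate([60, 0, 800]) cube([60, 60, 60]);
translate([60, 0, 1000]) cube([60, 60, 60]);
translate([120, 0, 0]) cube([60, 60, 1260]);
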